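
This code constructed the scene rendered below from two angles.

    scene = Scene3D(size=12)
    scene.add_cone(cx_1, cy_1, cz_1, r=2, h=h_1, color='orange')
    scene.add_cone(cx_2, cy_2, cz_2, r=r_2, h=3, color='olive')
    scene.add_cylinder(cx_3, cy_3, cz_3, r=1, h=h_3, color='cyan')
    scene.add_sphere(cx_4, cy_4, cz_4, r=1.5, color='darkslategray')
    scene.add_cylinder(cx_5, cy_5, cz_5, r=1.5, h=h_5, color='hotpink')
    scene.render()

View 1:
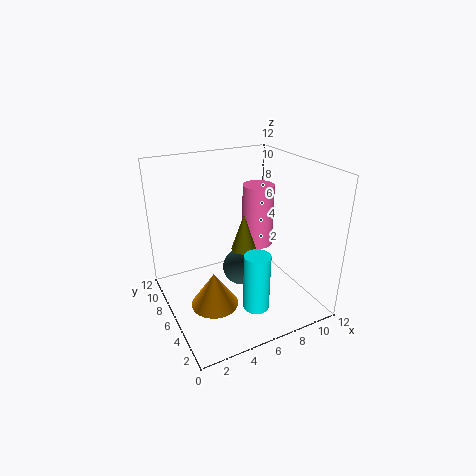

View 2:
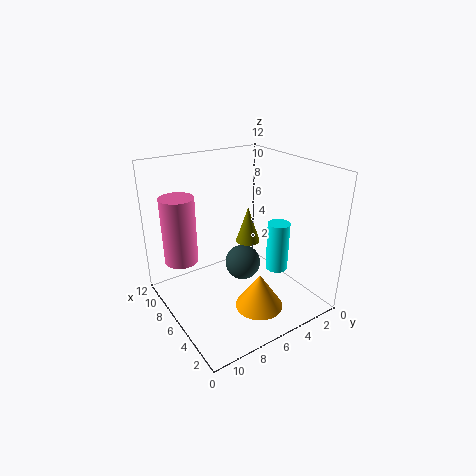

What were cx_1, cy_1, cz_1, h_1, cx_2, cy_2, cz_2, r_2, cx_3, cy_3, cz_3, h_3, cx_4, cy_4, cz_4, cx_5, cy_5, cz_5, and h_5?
cx_1 = 3.5; cy_1 = 5.5; cz_1 = 0.5; h_1 = 3; cx_2 = 6; cy_2 = 5; cz_2 = 5.5; r_2 = 1; cx_3 = 5.5; cy_3 = 2; cz_3 = 2; h_3 = 4.5; cx_4 = 6; cy_4 = 5.5; cz_4 = 3.5; cx_5 = 10; cy_5 = 9.5; cz_5 = 3; h_5 = 6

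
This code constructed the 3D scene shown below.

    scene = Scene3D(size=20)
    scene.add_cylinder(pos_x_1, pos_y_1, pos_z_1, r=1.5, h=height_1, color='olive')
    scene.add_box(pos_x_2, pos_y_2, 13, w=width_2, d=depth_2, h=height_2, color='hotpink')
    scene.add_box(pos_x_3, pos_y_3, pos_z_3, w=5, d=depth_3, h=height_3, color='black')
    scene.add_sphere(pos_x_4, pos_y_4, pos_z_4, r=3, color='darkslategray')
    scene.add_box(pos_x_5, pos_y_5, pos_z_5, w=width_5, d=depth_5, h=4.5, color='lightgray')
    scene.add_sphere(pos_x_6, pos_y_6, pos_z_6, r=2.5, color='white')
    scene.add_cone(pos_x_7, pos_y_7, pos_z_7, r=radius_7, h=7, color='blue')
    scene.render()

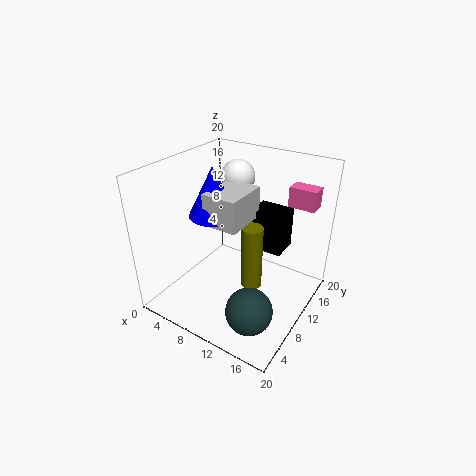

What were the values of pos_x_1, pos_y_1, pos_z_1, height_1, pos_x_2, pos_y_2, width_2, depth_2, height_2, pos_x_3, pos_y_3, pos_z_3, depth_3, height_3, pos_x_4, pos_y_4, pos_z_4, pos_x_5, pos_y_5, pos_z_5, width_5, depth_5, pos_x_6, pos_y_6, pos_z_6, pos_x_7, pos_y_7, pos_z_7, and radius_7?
pos_x_1 = 12, pos_y_1 = 10.5, pos_z_1 = 2.5, height_1 = 9.5, pos_x_2 = 14, pos_y_2 = 17, width_2 = 4, depth_2 = 2.5, height_2 = 3, pos_x_3 = 10, pos_y_3 = 13, pos_z_3 = 7, depth_3 = 4, height_3 = 6, pos_x_4 = 15.5, pos_y_4 = 4, pos_z_4 = 4, pos_x_5 = 6, pos_y_5 = 7.5, pos_z_5 = 12, width_5 = 5, depth_5 = 6.5, pos_x_6 = 6.5, pos_y_6 = 15.5, pos_z_6 = 16.5, pos_x_7 = 6, pos_y_7 = 10, pos_z_7 = 12.5, radius_7 = 3.5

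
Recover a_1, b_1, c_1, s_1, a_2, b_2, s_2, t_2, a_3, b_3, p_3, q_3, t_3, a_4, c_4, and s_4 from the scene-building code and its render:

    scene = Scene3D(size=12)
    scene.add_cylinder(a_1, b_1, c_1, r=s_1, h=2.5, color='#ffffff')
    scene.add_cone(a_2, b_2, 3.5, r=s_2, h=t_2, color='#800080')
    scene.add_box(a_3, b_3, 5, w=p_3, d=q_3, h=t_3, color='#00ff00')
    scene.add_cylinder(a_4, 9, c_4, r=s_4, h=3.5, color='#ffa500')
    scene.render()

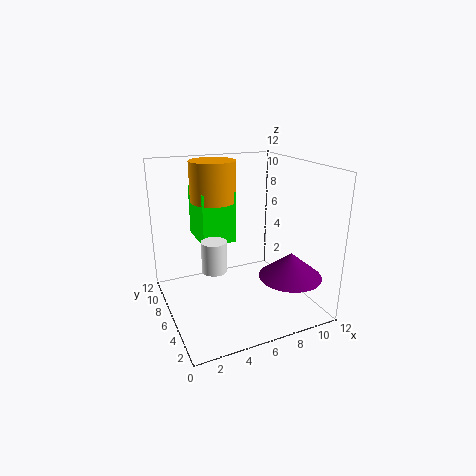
a_1 = 3.5, b_1 = 5, c_1 = 4, s_1 = 1, a_2 = 9, b_2 = 2.5, s_2 = 2.5, t_2 = 2, a_3 = 3.5, b_3 = 7.5, p_3 = 3, q_3 = 4, t_3 = 4.5, a_4 = 5, c_4 = 8.5, s_4 = 2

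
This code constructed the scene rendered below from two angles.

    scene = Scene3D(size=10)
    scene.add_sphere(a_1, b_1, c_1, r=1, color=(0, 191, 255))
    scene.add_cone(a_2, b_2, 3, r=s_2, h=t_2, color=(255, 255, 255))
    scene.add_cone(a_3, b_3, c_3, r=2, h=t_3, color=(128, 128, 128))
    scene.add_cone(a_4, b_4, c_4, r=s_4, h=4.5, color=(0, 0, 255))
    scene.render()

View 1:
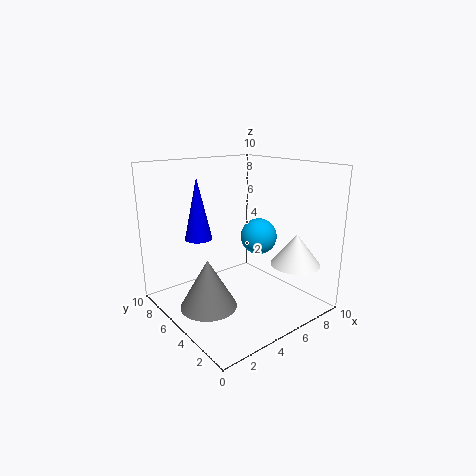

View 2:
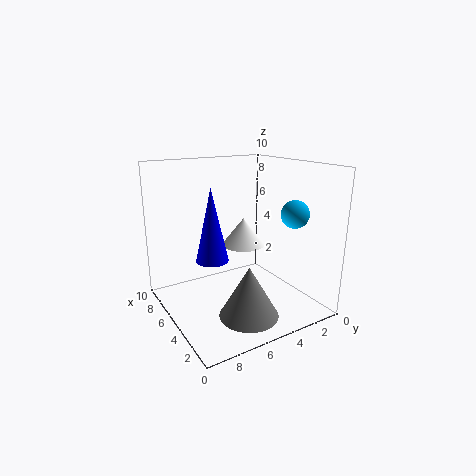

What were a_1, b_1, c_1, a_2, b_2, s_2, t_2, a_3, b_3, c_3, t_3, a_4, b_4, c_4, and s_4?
a_1 = 3.5; b_1 = 1.25; c_1 = 6.5; a_2 = 8.25; b_2 = 2.5; s_2 = 1.75; t_2 = 2.25; a_3 = 2.75; b_3 = 5.5; c_3 = 0.25; t_3 = 3.5; a_4 = 3.5; b_4 = 7.75; c_4 = 4.5; s_4 = 1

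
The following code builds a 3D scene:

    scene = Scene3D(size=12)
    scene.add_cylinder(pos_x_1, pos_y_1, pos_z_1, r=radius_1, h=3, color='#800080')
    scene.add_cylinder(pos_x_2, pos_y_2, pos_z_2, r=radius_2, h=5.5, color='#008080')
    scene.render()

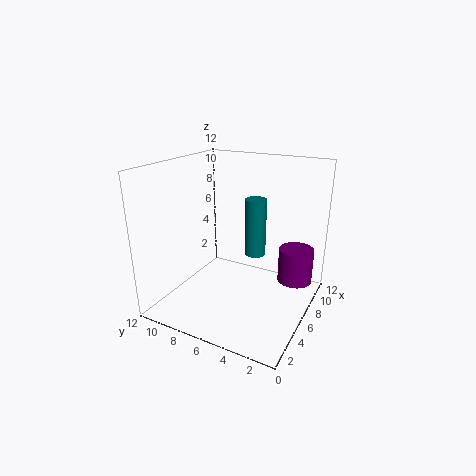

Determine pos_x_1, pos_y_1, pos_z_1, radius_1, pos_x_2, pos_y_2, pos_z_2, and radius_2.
pos_x_1 = 8.75
pos_y_1 = 1.75
pos_z_1 = 1.75
radius_1 = 1.5
pos_x_2 = 10
pos_y_2 = 6.25
pos_z_2 = 2.75
radius_2 = 1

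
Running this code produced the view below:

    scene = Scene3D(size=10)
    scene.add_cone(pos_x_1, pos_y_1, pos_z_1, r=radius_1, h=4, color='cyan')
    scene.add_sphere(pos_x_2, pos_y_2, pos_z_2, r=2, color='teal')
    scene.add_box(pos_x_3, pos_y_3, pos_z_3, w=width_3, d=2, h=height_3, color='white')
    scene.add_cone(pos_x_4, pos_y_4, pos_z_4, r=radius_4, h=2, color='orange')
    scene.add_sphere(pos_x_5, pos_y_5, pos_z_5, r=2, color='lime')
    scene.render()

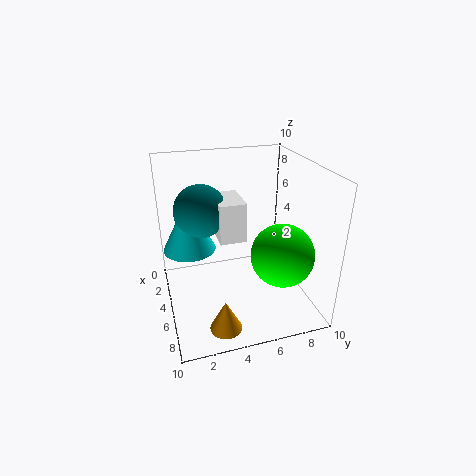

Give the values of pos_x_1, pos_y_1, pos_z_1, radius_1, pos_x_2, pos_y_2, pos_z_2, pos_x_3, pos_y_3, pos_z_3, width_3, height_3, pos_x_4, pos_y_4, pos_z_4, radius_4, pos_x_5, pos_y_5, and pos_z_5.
pos_x_1 = 2
pos_y_1 = 2
pos_z_1 = 3
radius_1 = 2
pos_x_2 = 2
pos_y_2 = 3
pos_z_2 = 6
pos_x_3 = 1
pos_y_3 = 4
pos_z_3 = 4
width_3 = 3
height_3 = 3
pos_x_4 = 9
pos_y_4 = 3
pos_z_4 = 1
radius_4 = 1
pos_x_5 = 8
pos_y_5 = 7
pos_z_5 = 5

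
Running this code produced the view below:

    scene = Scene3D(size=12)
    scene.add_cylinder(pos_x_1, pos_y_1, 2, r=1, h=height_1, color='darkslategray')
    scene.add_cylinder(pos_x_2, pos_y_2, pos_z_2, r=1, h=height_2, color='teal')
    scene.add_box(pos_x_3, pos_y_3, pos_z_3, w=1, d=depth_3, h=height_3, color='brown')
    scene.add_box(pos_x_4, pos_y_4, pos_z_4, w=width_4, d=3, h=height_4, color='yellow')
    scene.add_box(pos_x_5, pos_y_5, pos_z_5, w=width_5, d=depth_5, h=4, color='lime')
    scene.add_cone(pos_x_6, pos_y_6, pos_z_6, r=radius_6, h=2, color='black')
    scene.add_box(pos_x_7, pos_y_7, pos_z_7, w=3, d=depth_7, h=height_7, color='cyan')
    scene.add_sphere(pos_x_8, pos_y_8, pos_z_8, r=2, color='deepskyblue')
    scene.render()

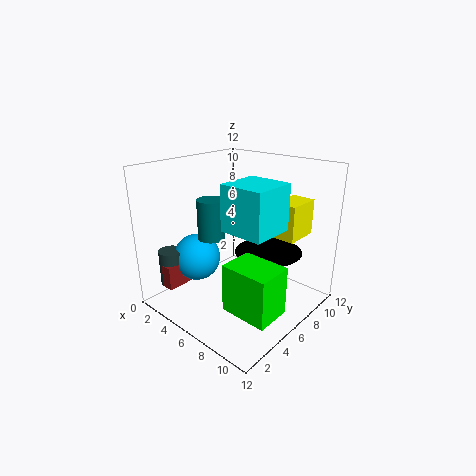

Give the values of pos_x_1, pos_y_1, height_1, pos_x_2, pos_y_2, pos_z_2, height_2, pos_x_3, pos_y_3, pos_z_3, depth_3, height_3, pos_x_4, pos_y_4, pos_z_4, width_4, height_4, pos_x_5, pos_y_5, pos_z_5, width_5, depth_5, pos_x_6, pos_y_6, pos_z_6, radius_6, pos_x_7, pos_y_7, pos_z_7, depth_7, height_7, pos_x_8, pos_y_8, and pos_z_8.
pos_x_1 = 2; pos_y_1 = 2; height_1 = 3; pos_x_2 = 6; pos_y_2 = 3; pos_z_2 = 7; height_2 = 3; pos_x_3 = 2; pos_y_3 = 1; pos_z_3 = 2; depth_3 = 3; height_3 = 2; pos_x_4 = 8; pos_y_4 = 8; pos_z_4 = 6; width_4 = 2; height_4 = 3; pos_x_5 = 7; pos_y_5 = 3; pos_z_5 = 1; width_5 = 4; depth_5 = 3; pos_x_6 = 7; pos_y_6 = 9; pos_z_6 = 4; radius_6 = 3; pos_x_7 = 9; pos_y_7 = 1; pos_z_7 = 9; depth_7 = 3; height_7 = 3; pos_x_8 = 3; pos_y_8 = 4; pos_z_8 = 4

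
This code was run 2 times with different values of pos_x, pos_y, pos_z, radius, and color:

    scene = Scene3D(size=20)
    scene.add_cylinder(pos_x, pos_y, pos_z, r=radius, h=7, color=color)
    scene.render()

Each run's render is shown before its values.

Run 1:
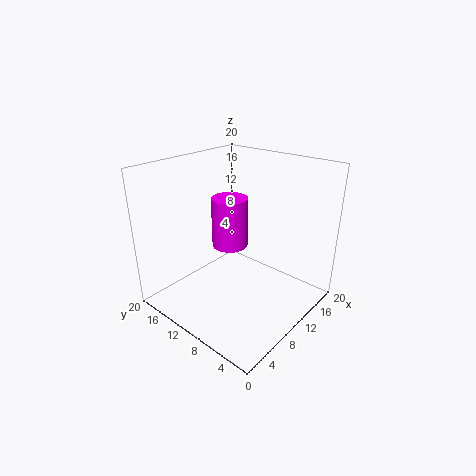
pos_x = 10
pos_y = 11.5
pos_z = 8.5
radius = 2.5
color = 'magenta'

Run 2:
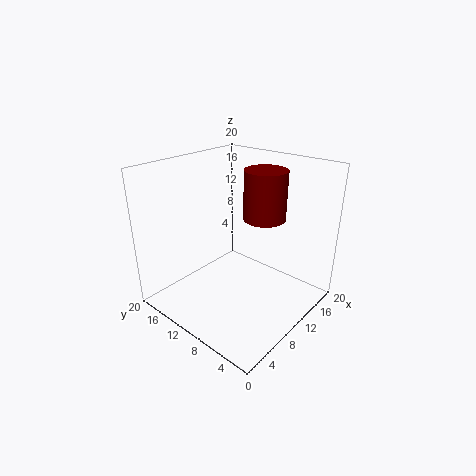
pos_x = 14
pos_y = 8.5
pos_z = 12
radius = 3
color = 'maroon'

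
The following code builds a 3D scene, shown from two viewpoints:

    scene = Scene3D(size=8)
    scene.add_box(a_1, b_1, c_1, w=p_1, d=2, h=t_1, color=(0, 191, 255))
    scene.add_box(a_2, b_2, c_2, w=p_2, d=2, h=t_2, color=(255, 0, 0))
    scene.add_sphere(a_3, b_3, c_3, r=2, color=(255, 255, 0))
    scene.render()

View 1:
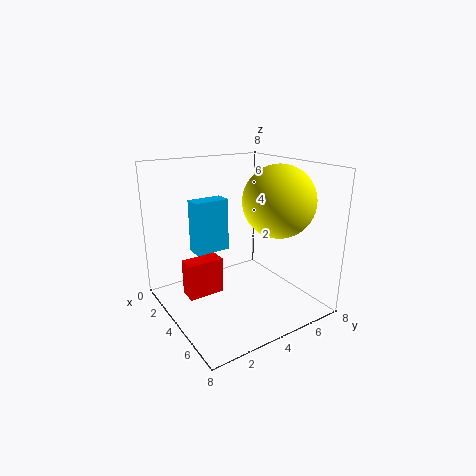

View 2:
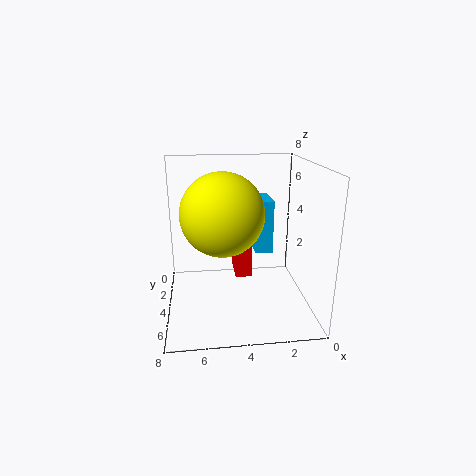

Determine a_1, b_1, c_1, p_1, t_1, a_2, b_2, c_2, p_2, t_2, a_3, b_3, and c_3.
a_1 = 2
b_1 = 2
c_1 = 3
p_1 = 1
t_1 = 3
a_2 = 3
b_2 = 1
c_2 = 1
p_2 = 1
t_2 = 2
a_3 = 5
b_3 = 6
c_3 = 6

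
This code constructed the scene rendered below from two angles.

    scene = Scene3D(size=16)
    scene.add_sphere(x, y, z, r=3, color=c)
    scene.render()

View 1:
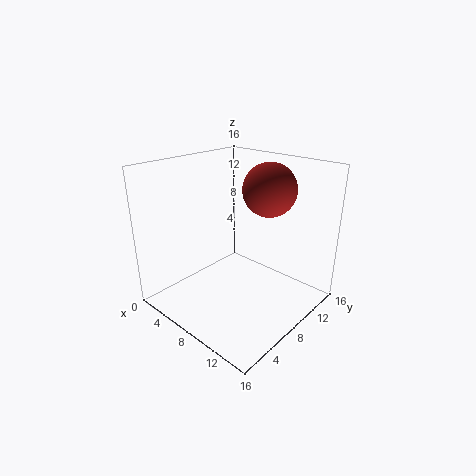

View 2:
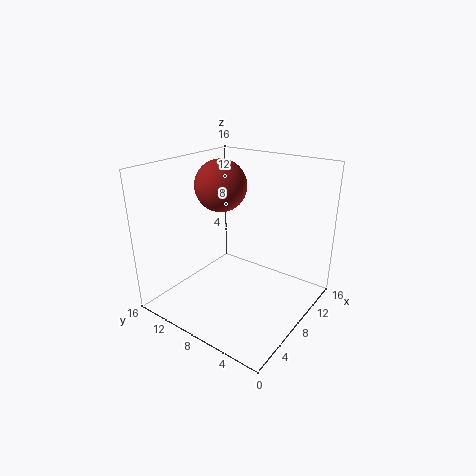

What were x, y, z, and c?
x = 9.5
y = 11.5
z = 13
c = 'brown'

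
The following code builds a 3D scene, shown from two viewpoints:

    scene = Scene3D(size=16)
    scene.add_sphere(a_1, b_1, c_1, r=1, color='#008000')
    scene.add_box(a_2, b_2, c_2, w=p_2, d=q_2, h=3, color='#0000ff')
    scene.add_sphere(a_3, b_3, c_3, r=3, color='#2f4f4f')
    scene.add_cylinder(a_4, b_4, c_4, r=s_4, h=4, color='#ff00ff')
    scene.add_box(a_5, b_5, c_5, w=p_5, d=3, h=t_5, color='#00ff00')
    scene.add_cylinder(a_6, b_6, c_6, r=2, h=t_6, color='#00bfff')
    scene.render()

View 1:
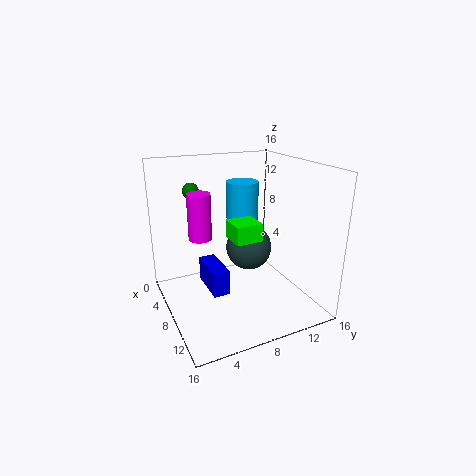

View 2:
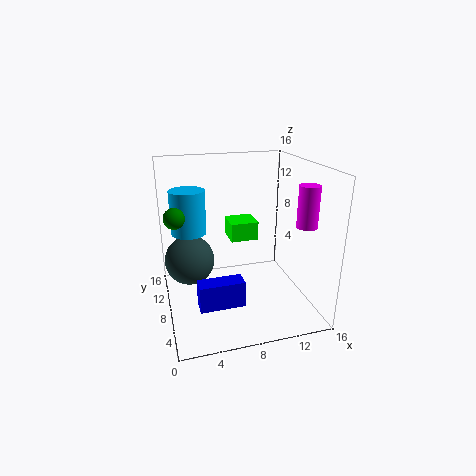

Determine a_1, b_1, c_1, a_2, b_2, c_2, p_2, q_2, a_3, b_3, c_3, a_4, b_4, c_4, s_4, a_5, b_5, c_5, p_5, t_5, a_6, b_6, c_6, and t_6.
a_1 = 1
b_1 = 5
c_1 = 12
a_2 = 3
b_2 = 5
c_2 = 1
p_2 = 5
q_2 = 2
a_3 = 3
b_3 = 12
c_3 = 4
a_4 = 13
b_4 = 2
c_4 = 11
s_4 = 1
a_5 = 7
b_5 = 7
c_5 = 8
p_5 = 3
t_5 = 2
a_6 = 3
b_6 = 11
c_6 = 8
t_6 = 5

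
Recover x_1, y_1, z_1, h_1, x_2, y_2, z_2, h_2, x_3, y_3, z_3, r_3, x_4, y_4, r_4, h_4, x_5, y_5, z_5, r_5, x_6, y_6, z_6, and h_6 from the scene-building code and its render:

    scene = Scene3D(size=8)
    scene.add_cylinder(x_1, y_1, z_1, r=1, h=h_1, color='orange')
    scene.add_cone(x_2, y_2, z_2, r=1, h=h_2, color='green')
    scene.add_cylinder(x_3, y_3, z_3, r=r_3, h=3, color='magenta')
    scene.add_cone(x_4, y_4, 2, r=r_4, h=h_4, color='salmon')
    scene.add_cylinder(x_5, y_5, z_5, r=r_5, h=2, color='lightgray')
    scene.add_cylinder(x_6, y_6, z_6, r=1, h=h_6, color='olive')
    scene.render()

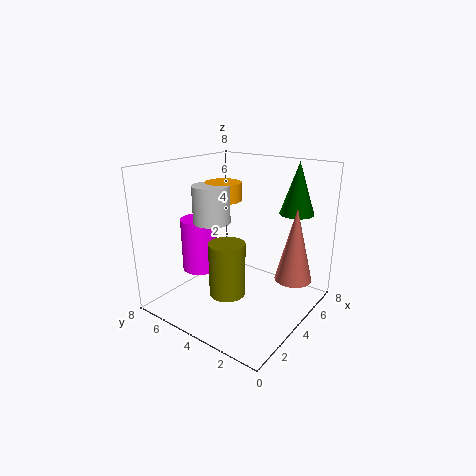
x_1 = 4
y_1 = 5
z_1 = 6
h_1 = 1
x_2 = 7
y_2 = 2
z_2 = 5
h_2 = 3
x_3 = 3
y_3 = 6
z_3 = 2
r_3 = 1
x_4 = 5
y_4 = 1
r_4 = 1
h_4 = 4
x_5 = 3
y_5 = 5
z_5 = 5
r_5 = 1
x_6 = 3
y_6 = 4
z_6 = 1
h_6 = 3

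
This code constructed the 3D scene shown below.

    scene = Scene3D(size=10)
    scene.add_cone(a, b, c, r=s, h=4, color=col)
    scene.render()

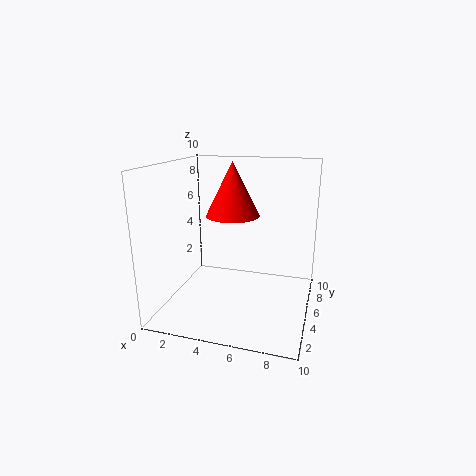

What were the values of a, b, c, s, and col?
a = 4, b = 7, c = 6, s = 2, col = 'red'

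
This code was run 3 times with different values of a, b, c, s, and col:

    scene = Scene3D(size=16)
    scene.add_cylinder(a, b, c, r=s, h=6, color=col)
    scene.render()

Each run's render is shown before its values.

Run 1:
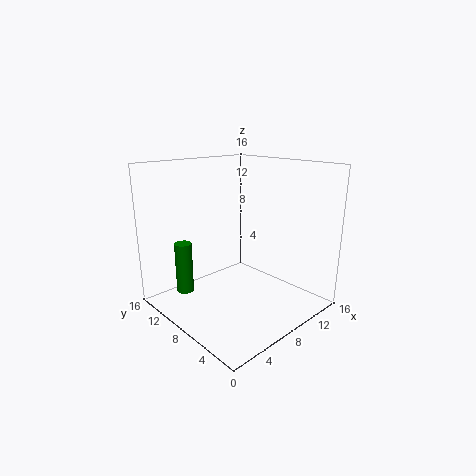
a = 4
b = 13
c = 1
s = 1
col = 'green'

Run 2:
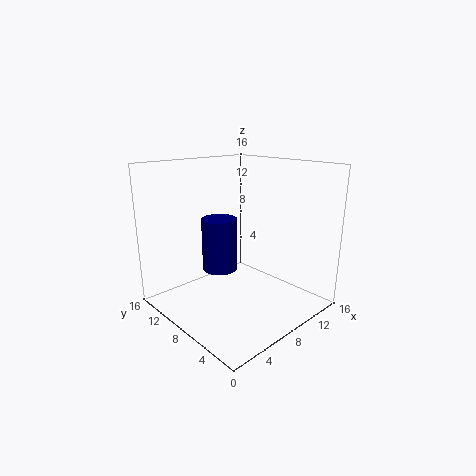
a = 7
b = 10
c = 4
s = 2
col = 'navy'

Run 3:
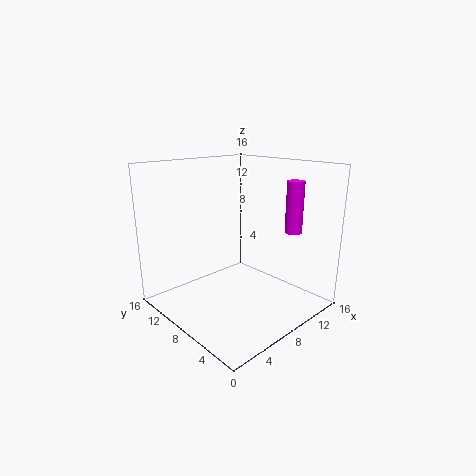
a = 14
b = 5
c = 8
s = 1
col = 'magenta'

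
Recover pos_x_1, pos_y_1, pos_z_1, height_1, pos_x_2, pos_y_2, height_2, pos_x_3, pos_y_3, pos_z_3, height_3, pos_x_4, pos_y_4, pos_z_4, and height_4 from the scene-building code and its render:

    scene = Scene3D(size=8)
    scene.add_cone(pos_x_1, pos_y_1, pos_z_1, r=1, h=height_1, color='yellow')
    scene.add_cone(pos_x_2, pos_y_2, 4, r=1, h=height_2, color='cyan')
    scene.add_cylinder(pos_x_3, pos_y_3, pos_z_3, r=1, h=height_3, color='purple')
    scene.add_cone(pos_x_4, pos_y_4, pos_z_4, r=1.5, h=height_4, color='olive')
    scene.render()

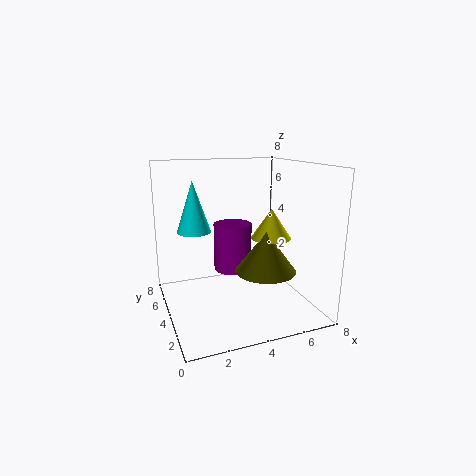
pos_x_1 = 5; pos_y_1 = 2; pos_z_1 = 4.5; height_1 = 1.5; pos_x_2 = 2; pos_y_2 = 6; height_2 = 3; pos_x_3 = 3.5; pos_y_3 = 3.5; pos_z_3 = 2.5; height_3 = 2.5; pos_x_4 = 4.5; pos_y_4 = 1.5; pos_z_4 = 3; height_4 = 2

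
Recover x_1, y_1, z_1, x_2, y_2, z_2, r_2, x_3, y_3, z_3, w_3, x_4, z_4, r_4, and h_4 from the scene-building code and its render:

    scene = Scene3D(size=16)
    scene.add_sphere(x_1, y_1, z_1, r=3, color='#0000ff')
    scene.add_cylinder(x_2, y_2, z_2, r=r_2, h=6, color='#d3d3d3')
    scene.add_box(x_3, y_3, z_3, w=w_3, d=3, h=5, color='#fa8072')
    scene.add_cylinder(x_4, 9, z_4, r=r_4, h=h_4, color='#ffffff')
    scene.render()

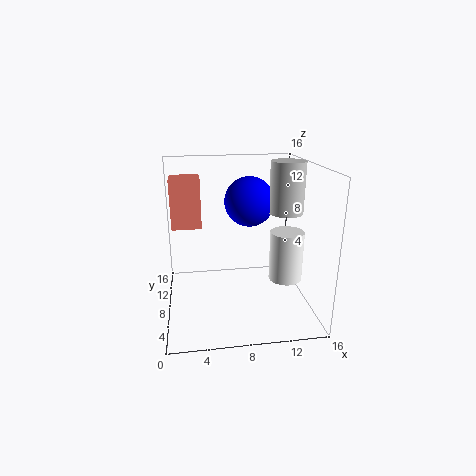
x_1 = 10; y_1 = 12; z_1 = 11; x_2 = 14; y_2 = 10; z_2 = 10; r_2 = 2; x_3 = 1; y_3 = 6; z_3 = 10; w_3 = 3; x_4 = 14; z_4 = 2; r_4 = 2; h_4 = 6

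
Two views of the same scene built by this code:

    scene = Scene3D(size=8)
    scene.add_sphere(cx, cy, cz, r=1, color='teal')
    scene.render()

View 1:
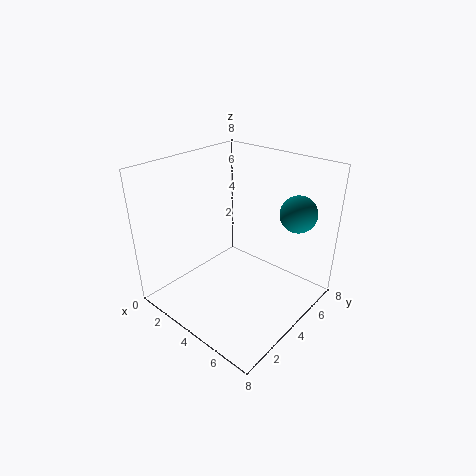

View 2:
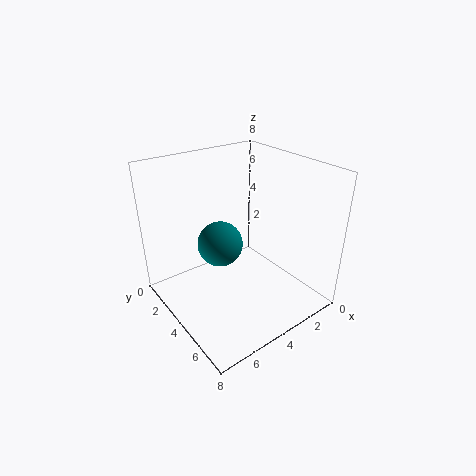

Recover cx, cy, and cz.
cx = 6.5, cy = 6, cz = 5.5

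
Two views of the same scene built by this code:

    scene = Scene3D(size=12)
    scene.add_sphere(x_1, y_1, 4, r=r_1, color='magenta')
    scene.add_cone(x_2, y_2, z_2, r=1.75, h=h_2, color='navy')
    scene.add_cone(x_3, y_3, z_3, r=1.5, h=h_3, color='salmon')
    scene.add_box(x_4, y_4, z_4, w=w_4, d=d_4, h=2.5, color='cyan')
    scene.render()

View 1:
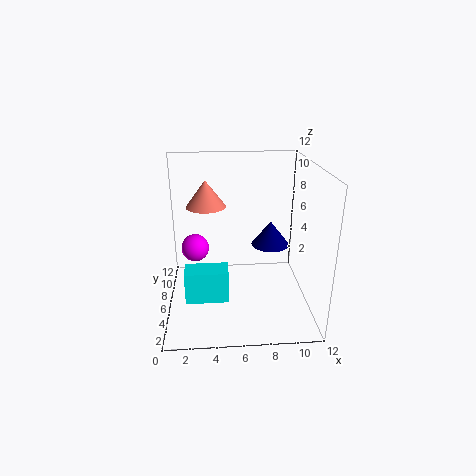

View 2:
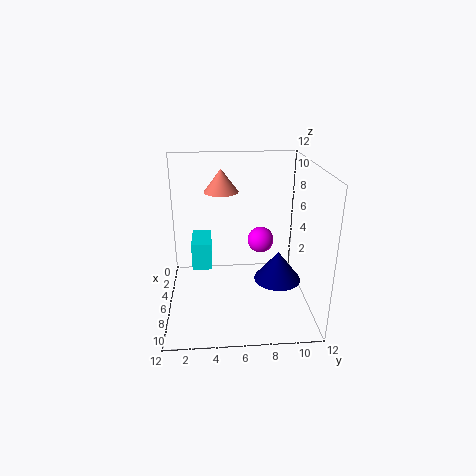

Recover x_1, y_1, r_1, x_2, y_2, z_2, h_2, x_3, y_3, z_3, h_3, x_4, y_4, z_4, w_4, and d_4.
x_1 = 2.25; y_1 = 8.5; r_1 = 1.25; x_2 = 9.25; y_2 = 8.75; z_2 = 4; h_2 = 2.25; x_3 = 3.5; y_3 = 4.75; z_3 = 9.25; h_3 = 2; x_4 = 1.75; y_4 = 2; z_4 = 2.5; w_4 = 3.25; d_4 = 1.75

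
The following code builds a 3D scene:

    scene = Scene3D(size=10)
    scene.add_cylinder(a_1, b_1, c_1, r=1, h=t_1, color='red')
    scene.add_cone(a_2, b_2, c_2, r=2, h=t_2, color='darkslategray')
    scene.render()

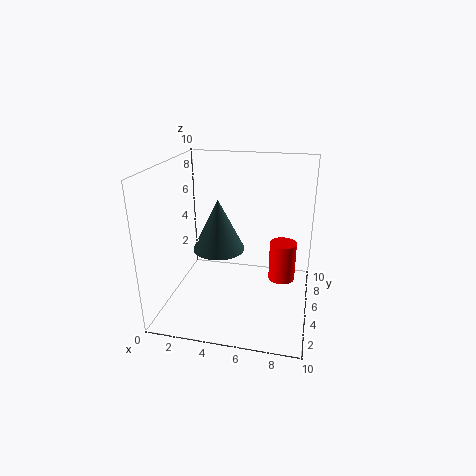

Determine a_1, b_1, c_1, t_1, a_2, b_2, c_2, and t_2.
a_1 = 8
b_1 = 7
c_1 = 1
t_1 = 3
a_2 = 3
b_2 = 7
c_2 = 3
t_2 = 4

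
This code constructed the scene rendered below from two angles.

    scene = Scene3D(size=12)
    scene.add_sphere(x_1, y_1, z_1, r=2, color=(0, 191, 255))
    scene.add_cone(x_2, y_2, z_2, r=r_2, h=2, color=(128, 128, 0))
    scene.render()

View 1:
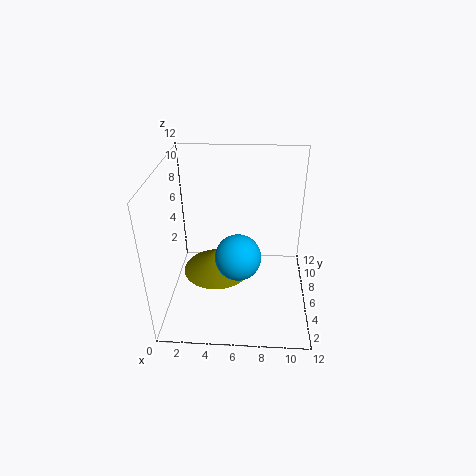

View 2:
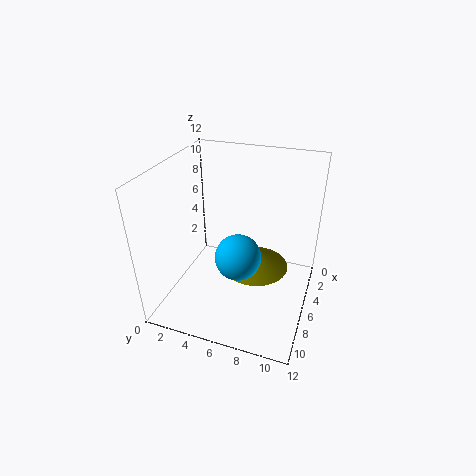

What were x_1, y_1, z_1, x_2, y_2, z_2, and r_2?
x_1 = 6, y_1 = 6, z_1 = 4, x_2 = 4, y_2 = 7, z_2 = 2, r_2 = 3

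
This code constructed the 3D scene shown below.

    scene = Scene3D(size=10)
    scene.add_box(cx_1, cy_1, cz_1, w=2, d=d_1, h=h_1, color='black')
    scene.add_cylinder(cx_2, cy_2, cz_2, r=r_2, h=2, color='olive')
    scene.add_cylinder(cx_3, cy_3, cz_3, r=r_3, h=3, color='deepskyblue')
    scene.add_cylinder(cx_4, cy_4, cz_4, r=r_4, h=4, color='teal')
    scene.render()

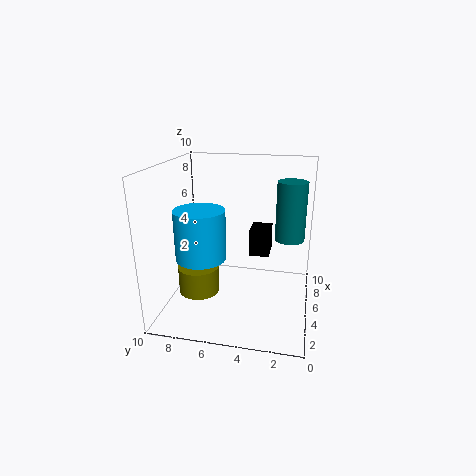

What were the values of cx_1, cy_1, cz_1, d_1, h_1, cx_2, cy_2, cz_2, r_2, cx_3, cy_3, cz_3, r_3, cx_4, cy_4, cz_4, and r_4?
cx_1 = 6.5
cy_1 = 3
cz_1 = 3
d_1 = 1.5
h_1 = 2
cx_2 = 5
cy_2 = 8
cz_2 = 0.5
r_2 = 1.5
cx_3 = 1.5
cy_3 = 6.5
cz_3 = 5
r_3 = 1.5
cx_4 = 5.5
cy_4 = 1.5
cz_4 = 5
r_4 = 1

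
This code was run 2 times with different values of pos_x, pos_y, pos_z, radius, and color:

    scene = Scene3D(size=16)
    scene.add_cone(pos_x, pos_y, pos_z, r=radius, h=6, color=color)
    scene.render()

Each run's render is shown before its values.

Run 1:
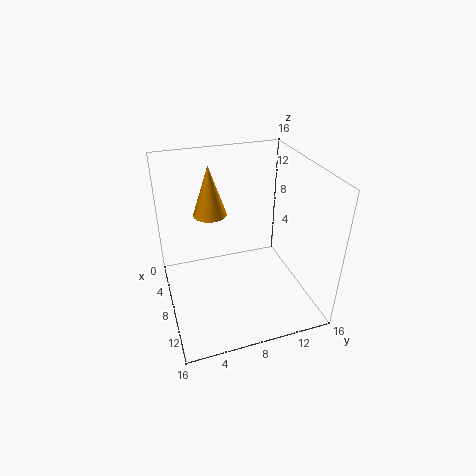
pos_x = 3.5; pos_y = 6; pos_z = 9; radius = 2; color = 'orange'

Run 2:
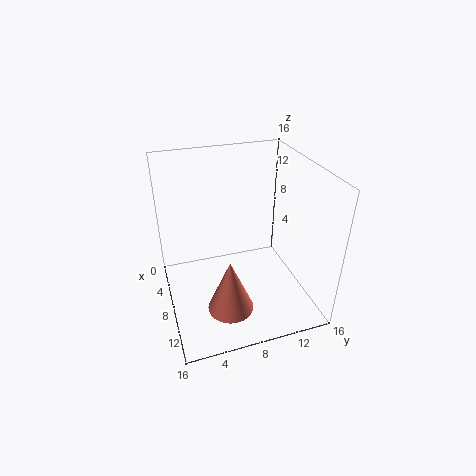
pos_x = 11.5; pos_y = 6; pos_z = 1.5; radius = 2.5; color = 'salmon'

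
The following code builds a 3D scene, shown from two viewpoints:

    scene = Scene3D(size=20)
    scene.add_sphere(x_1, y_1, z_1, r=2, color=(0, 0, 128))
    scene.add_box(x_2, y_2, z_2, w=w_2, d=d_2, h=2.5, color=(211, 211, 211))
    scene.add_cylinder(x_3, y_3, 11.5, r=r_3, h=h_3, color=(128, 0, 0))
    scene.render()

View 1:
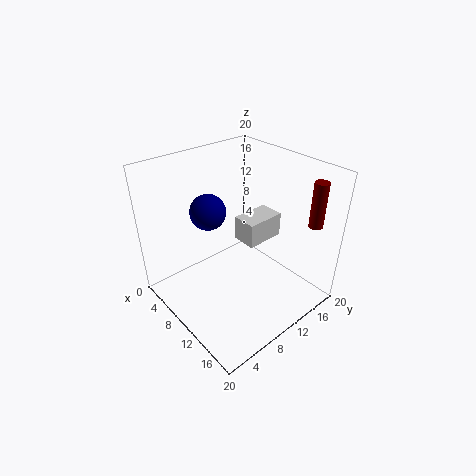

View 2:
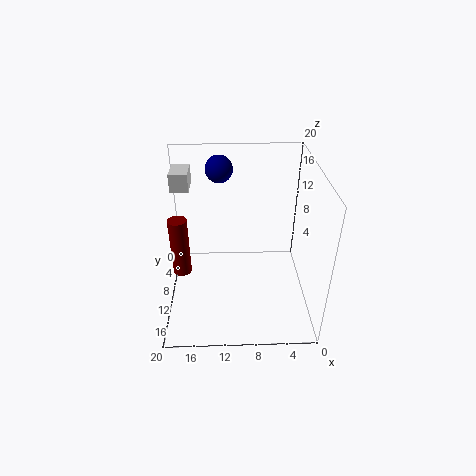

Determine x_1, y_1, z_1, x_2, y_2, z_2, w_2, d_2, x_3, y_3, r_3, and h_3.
x_1 = 12.5
y_1 = 3.5
z_1 = 17.5
x_2 = 16.5
y_2 = 4
z_2 = 16
w_2 = 2.5
d_2 = 4
x_3 = 16.5
y_3 = 18.5
r_3 = 1
h_3 = 6.5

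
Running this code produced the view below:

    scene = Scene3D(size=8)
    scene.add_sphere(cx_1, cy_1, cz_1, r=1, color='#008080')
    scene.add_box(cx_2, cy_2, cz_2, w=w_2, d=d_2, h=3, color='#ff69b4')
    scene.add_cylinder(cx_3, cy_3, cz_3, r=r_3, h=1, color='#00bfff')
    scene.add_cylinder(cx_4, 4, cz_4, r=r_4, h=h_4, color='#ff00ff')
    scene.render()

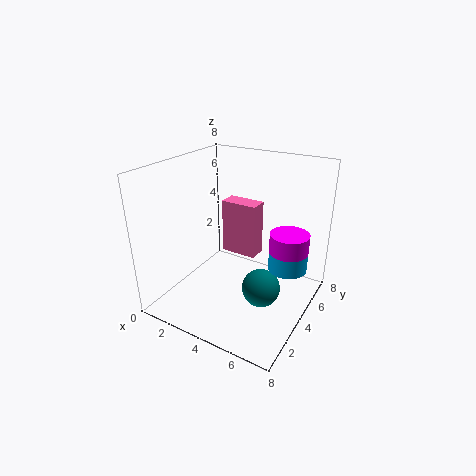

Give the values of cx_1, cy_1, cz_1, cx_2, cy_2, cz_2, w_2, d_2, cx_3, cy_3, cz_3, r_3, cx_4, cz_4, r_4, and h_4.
cx_1 = 6; cy_1 = 3; cz_1 = 2; cx_2 = 3; cy_2 = 4; cz_2 = 3; w_2 = 2; d_2 = 1; cx_3 = 7; cy_3 = 4; cz_3 = 3; r_3 = 1; cx_4 = 7; cz_4 = 4; r_4 = 1; h_4 = 1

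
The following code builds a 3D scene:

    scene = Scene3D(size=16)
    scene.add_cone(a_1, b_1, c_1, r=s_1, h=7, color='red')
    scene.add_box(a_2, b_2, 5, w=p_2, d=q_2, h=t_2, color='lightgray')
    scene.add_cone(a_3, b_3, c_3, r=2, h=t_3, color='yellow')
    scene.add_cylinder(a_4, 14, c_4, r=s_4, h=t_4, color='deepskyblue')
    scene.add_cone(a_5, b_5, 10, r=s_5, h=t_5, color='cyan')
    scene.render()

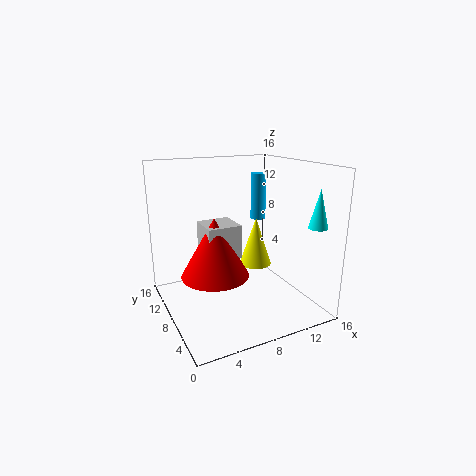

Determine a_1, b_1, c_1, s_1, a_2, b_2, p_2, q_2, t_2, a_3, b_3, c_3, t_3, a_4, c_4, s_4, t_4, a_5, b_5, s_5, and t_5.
a_1 = 6; b_1 = 10; c_1 = 3; s_1 = 4; a_2 = 5; b_2 = 9; p_2 = 4; q_2 = 4; t_2 = 4; a_3 = 12; b_3 = 11; c_3 = 3; t_3 = 6; a_4 = 14; c_4 = 8; s_4 = 1; t_4 = 6; a_5 = 14; b_5 = 2; s_5 = 1; t_5 = 4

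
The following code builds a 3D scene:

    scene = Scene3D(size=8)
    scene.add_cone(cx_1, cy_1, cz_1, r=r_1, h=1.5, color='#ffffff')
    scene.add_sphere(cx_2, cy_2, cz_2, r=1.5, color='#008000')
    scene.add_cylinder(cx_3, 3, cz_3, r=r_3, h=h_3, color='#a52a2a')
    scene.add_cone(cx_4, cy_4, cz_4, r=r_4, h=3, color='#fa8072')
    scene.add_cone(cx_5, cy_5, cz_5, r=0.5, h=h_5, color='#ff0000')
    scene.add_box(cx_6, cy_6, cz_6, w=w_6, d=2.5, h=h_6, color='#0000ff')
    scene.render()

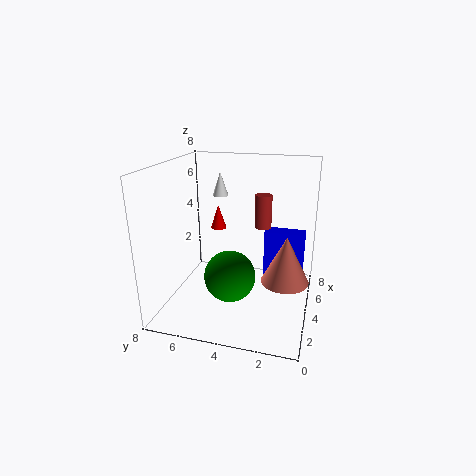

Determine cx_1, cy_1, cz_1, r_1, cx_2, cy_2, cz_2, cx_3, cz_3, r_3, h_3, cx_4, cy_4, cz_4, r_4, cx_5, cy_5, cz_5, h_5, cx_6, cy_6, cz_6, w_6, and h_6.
cx_1 = 7
cy_1 = 6
cz_1 = 5.5
r_1 = 0.5
cx_2 = 4
cy_2 = 4.5
cz_2 = 1.5
cx_3 = 6
cz_3 = 4
r_3 = 0.5
h_3 = 2
cx_4 = 6
cy_4 = 1.5
cz_4 = 0.5
r_4 = 1.5
cx_5 = 6.5
cy_5 = 6
cz_5 = 3.5
h_5 = 1.5
cx_6 = 6.5
cy_6 = 0.5
cz_6 = 0.5
w_6 = 1
h_6 = 3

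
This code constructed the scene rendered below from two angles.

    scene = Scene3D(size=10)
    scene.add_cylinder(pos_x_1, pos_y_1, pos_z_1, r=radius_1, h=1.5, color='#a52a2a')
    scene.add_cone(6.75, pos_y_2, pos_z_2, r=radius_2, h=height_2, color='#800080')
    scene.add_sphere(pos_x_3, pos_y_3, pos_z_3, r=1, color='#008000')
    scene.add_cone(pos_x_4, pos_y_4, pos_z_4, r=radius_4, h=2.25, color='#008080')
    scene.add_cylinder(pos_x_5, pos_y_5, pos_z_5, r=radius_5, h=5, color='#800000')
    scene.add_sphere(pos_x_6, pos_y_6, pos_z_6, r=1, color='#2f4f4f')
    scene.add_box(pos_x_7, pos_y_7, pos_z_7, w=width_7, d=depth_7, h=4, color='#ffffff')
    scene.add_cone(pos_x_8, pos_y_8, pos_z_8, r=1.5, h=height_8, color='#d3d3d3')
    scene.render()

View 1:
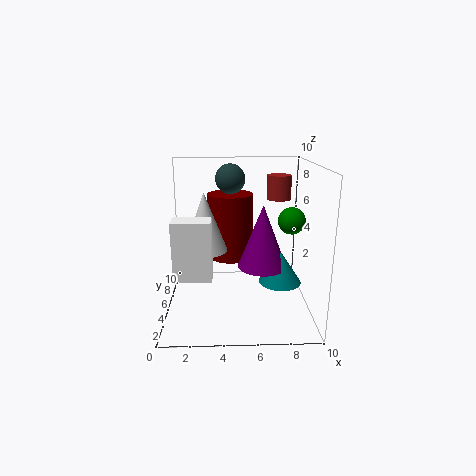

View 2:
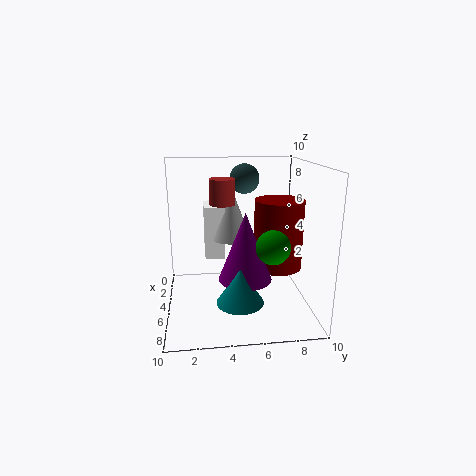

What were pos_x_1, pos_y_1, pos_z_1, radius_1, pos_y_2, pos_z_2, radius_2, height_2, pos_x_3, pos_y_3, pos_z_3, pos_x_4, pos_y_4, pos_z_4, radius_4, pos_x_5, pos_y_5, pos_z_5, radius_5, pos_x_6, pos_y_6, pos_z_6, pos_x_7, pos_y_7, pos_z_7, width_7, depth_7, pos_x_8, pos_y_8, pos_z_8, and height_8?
pos_x_1 = 7.5
pos_y_1 = 3.75
pos_z_1 = 8
radius_1 = 0.75
pos_y_2 = 5.25
pos_z_2 = 2.75
radius_2 = 1.75
height_2 = 4.5
pos_x_3 = 9
pos_y_3 = 6.5
pos_z_3 = 5.75
pos_x_4 = 8
pos_y_4 = 4.75
pos_z_4 = 1.75
radius_4 = 1.5
pos_x_5 = 4.5
pos_y_5 = 8
pos_z_5 = 2.5
radius_5 = 1.75
pos_x_6 = 4.5
pos_y_6 = 5.5
pos_z_6 = 9
pos_x_7 = 0.75
pos_y_7 = 2.75
pos_z_7 = 2.75
width_7 = 2.5
depth_7 = 1.5
pos_x_8 = 2.75
pos_y_8 = 4.75
pos_z_8 = 4.25
height_8 = 4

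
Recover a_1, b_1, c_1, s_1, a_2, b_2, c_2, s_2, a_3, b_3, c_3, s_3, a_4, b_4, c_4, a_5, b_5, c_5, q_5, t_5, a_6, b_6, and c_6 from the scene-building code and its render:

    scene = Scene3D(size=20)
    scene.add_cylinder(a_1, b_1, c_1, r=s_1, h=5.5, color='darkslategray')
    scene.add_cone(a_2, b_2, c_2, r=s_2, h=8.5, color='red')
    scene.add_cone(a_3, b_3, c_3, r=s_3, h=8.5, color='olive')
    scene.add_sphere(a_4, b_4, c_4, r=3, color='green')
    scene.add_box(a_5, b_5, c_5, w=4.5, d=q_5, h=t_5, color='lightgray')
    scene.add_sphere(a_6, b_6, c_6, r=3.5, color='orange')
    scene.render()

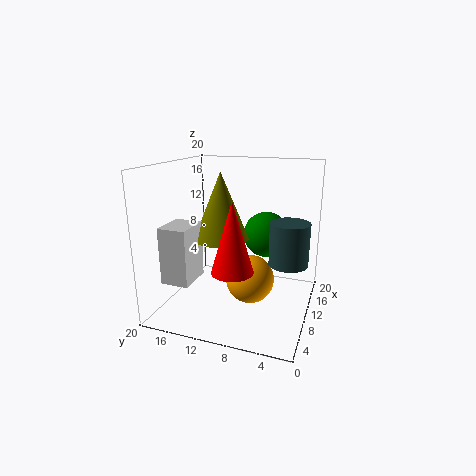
a_1 = 8
b_1 = 2.5
c_1 = 8
s_1 = 2.5
a_2 = 2.5
b_2 = 8
c_2 = 8.5
s_2 = 2.5
a_3 = 6.5
b_3 = 11
c_3 = 11
s_3 = 3.5
a_4 = 10
b_4 = 6
c_4 = 11
a_5 = 0.5
b_5 = 13
c_5 = 6.5
q_5 = 3.5
t_5 = 7
a_6 = 11
b_6 = 8.5
c_6 = 3.5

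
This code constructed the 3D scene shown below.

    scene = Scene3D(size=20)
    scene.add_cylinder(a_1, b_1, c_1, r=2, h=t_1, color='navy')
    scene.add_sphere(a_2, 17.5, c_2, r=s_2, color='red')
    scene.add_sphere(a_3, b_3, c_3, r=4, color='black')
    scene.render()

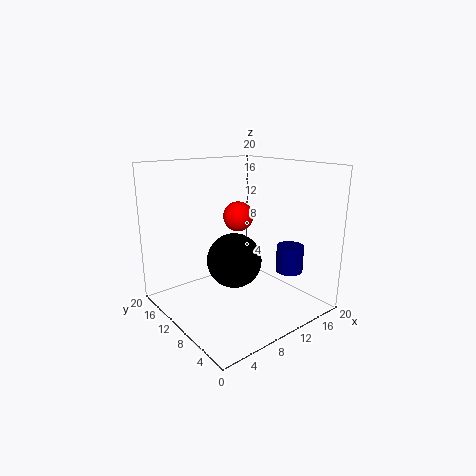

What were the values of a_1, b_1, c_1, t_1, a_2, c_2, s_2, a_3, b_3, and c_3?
a_1 = 17.5
b_1 = 7
c_1 = 4
t_1 = 4
a_2 = 16
c_2 = 10.5
s_2 = 2.5
a_3 = 10.5
b_3 = 11.5
c_3 = 6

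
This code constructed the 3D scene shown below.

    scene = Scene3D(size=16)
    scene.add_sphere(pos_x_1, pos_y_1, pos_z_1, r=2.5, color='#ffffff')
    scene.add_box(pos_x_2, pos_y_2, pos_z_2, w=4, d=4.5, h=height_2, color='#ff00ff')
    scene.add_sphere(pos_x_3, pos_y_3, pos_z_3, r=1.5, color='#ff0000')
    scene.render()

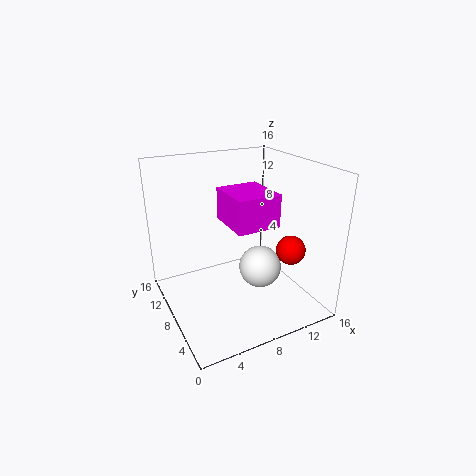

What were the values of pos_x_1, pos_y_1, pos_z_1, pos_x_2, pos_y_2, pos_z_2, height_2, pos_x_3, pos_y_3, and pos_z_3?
pos_x_1 = 11
pos_y_1 = 8
pos_z_1 = 3.5
pos_x_2 = 4.5
pos_y_2 = 1
pos_z_2 = 12
height_2 = 3
pos_x_3 = 11.5
pos_y_3 = 3
pos_z_3 = 8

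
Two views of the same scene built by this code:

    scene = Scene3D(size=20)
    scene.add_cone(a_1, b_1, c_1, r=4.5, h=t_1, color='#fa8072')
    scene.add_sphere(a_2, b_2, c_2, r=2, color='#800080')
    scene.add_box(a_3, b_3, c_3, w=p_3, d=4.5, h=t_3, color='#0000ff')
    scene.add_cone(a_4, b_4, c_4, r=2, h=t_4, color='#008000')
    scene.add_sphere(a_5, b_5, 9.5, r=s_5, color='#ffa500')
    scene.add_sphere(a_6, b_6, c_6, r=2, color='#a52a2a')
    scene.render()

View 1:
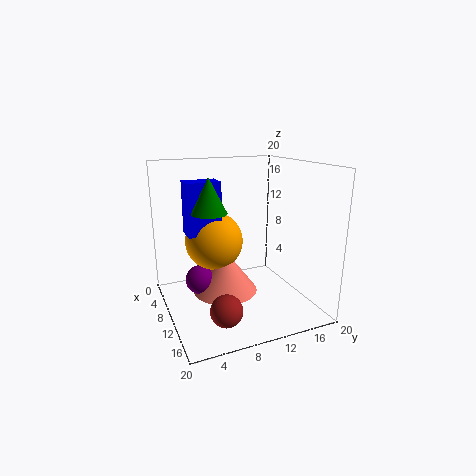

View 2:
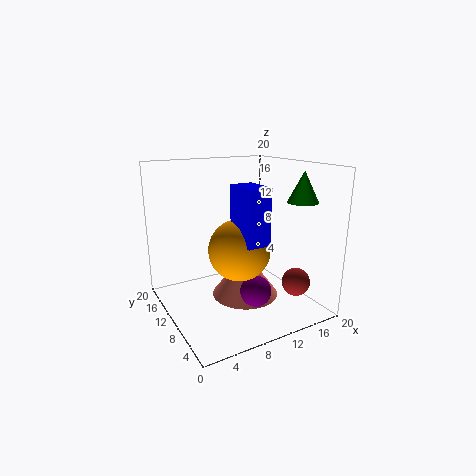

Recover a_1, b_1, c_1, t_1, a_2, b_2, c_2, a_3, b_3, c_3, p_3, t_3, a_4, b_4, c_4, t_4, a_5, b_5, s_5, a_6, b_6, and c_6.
a_1 = 10
b_1 = 8
c_1 = 2.5
t_1 = 6
a_2 = 9.5
b_2 = 4.5
c_2 = 4.5
a_3 = 7.5
b_3 = 3
c_3 = 11
p_3 = 3
t_3 = 7
a_4 = 16
b_4 = 4
c_4 = 15.5
t_4 = 4
a_5 = 8.5
b_5 = 7
s_5 = 4
a_6 = 17
b_6 = 5.5
c_6 = 3.5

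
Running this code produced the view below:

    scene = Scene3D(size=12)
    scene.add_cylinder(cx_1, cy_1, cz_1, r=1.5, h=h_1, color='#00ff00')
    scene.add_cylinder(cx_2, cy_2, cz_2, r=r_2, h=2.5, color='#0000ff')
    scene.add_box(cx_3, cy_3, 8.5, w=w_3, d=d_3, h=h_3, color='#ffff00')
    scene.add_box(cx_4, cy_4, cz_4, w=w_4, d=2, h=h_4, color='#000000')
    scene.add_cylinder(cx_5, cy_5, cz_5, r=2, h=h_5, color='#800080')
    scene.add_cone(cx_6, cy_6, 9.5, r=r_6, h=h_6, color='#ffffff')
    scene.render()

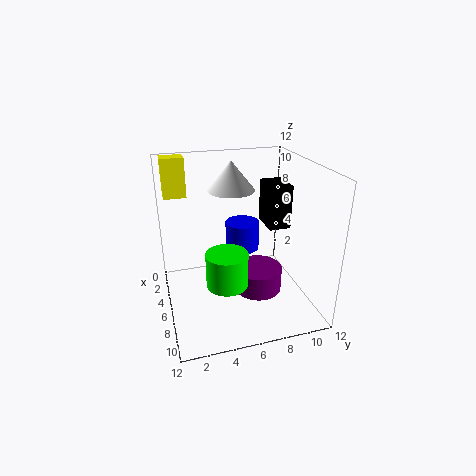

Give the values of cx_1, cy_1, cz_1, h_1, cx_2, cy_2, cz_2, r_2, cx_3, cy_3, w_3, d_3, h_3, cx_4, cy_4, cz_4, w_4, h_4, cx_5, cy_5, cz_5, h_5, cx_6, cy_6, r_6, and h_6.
cx_1 = 10, cy_1 = 4, cz_1 = 4.5, h_1 = 2.5, cx_2 = 4, cy_2 = 7, cz_2 = 4, r_2 = 1.5, cx_3 = 0.5, cy_3 = 0.5, w_3 = 1.5, d_3 = 2, h_3 = 3.5, cx_4 = 1.5, cy_4 = 9.5, cz_4 = 5.5, w_4 = 3, h_4 = 4, cx_5 = 7, cy_5 = 7.5, cz_5 = 1.5, h_5 = 2, cx_6 = 4, cy_6 = 6, r_6 = 2, h_6 = 2.5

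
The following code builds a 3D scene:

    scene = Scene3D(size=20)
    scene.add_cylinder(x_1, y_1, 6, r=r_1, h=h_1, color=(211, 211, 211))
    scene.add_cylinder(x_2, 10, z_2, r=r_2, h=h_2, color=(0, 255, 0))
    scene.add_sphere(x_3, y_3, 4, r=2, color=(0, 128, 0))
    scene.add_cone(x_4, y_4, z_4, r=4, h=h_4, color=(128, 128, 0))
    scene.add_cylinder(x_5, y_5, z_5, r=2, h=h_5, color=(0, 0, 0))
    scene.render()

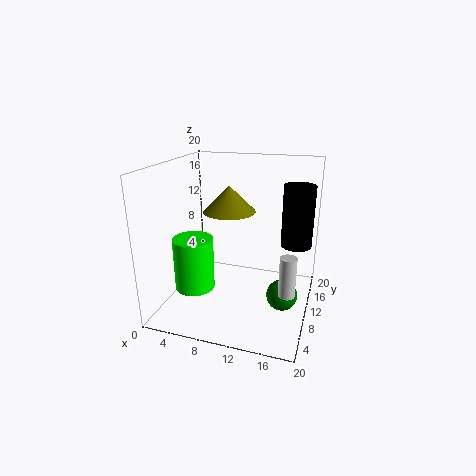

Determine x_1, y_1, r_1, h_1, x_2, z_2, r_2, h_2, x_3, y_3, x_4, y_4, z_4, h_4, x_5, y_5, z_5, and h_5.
x_1 = 18
y_1 = 4
r_1 = 1
h_1 = 5
x_2 = 3
z_2 = 1
r_2 = 3
h_2 = 8
x_3 = 17
y_3 = 7
x_4 = 7
y_4 = 15
z_4 = 12
h_4 = 4
x_5 = 18
y_5 = 10
z_5 = 10
h_5 = 8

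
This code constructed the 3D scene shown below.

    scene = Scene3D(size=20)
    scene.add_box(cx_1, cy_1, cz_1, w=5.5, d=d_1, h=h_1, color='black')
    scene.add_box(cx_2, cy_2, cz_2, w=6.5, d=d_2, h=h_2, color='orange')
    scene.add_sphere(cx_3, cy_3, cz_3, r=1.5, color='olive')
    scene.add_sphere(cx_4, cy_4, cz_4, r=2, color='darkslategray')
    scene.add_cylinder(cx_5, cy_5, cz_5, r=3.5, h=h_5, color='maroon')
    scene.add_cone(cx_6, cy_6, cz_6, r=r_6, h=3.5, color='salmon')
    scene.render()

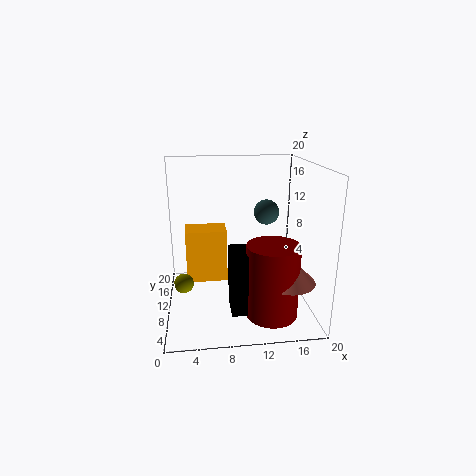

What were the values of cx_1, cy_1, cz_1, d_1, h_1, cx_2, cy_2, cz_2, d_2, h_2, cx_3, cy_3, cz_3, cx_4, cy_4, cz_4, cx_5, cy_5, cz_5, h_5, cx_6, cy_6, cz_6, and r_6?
cx_1 = 8.5
cy_1 = 4.5
cz_1 = 1
d_1 = 4.5
h_1 = 8.5
cx_2 = 2.5
cy_2 = 15.5
cz_2 = 0.5
d_2 = 4.5
h_2 = 8.5
cx_3 = 2
cy_3 = 13.5
cz_3 = 1.5
cx_4 = 15.5
cy_4 = 17
cz_4 = 11.5
cx_5 = 14
cy_5 = 5.5
cz_5 = 0.5
h_5 = 10
cx_6 = 16
cy_6 = 5
cz_6 = 5.5
r_6 = 3.5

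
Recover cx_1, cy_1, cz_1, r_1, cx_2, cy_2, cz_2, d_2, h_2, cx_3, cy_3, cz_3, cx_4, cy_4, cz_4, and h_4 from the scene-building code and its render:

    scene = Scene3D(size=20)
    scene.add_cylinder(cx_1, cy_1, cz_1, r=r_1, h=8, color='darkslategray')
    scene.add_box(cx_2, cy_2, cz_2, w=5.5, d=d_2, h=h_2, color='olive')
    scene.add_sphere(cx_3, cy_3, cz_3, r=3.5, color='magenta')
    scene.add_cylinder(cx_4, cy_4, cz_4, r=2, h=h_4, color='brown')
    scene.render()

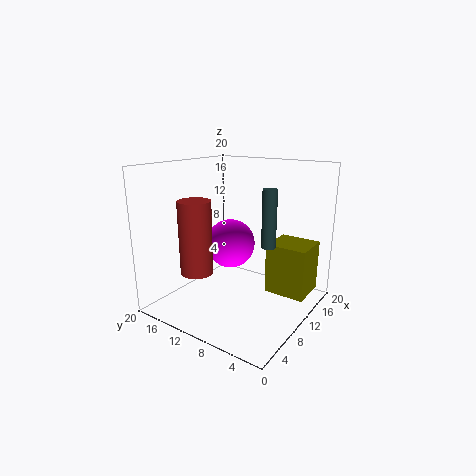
cx_1 = 11.5, cy_1 = 6, cz_1 = 9, r_1 = 1, cx_2 = 13.5, cy_2 = 1.5, cz_2 = 1, d_2 = 6, h_2 = 7.5, cx_3 = 11, cy_3 = 12, cz_3 = 8.5, cx_4 = 2.5, cy_4 = 11, cz_4 = 7.5, h_4 = 9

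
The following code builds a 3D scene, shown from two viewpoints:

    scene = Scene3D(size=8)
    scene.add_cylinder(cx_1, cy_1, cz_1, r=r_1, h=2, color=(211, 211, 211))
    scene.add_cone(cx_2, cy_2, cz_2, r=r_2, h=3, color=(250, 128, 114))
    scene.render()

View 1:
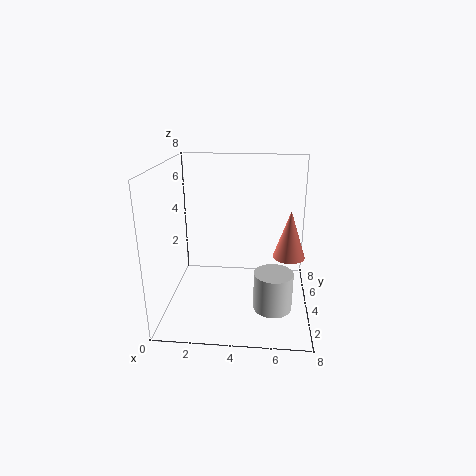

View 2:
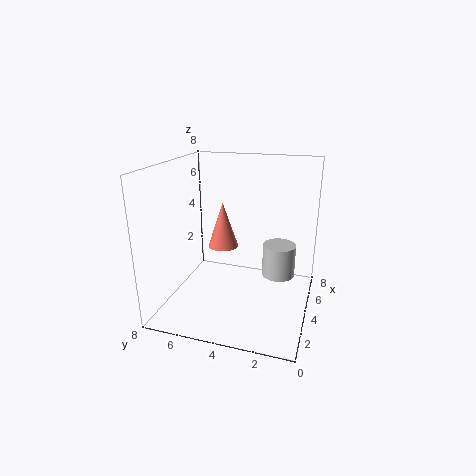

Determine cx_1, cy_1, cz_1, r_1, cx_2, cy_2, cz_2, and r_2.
cx_1 = 6
cy_1 = 2
cz_1 = 1
r_1 = 1
cx_2 = 7
cy_2 = 6
cz_2 = 2
r_2 = 1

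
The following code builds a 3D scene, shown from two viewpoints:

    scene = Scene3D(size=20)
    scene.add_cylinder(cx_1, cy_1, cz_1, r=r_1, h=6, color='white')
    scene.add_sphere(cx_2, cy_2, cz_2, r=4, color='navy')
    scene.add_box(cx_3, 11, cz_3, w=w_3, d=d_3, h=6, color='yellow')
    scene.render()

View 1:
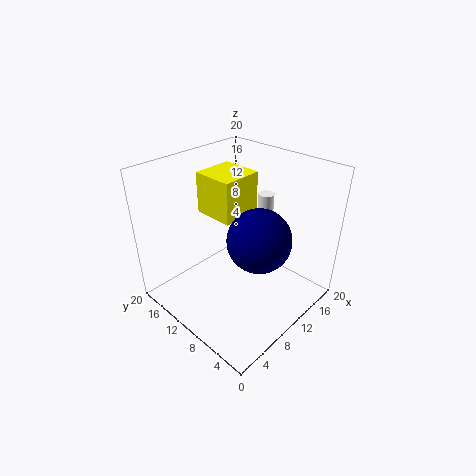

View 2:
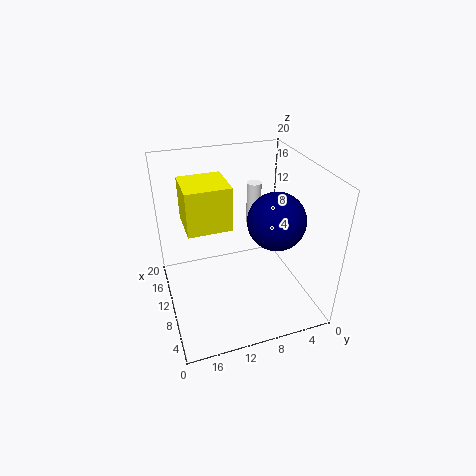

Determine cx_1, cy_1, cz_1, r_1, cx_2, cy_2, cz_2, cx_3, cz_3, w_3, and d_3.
cx_1 = 12; cy_1 = 7; cz_1 = 11; r_1 = 1; cx_2 = 8.5; cy_2 = 5; cz_2 = 12.5; cx_3 = 9; cz_3 = 12; w_3 = 6; d_3 = 6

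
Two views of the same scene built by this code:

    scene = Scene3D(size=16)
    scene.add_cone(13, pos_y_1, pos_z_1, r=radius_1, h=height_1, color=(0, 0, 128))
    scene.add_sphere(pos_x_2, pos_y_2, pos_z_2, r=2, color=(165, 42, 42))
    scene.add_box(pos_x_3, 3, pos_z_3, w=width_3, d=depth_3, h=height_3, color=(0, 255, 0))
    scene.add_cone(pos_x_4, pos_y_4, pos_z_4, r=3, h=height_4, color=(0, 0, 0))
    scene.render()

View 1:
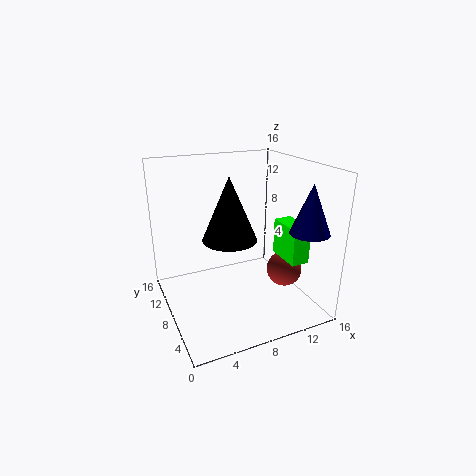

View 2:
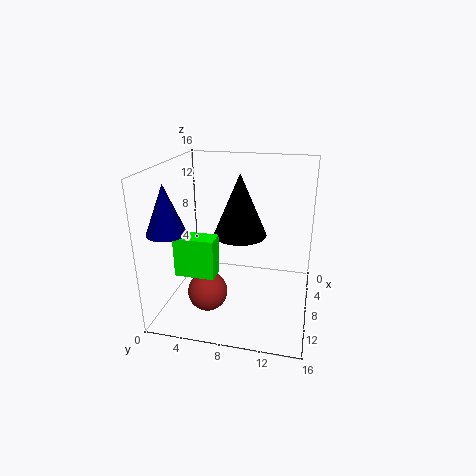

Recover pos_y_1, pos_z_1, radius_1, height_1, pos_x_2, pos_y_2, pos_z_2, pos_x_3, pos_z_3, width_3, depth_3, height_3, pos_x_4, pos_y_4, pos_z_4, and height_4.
pos_y_1 = 2
pos_z_1 = 10
radius_1 = 2
height_1 = 5
pos_x_2 = 13
pos_y_2 = 6
pos_z_2 = 4
pos_x_3 = 12
pos_z_3 = 6
width_3 = 2
depth_3 = 4
height_3 = 4
pos_x_4 = 7
pos_y_4 = 8
pos_z_4 = 8
height_4 = 7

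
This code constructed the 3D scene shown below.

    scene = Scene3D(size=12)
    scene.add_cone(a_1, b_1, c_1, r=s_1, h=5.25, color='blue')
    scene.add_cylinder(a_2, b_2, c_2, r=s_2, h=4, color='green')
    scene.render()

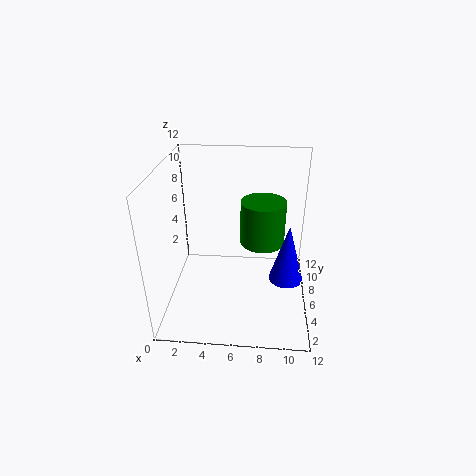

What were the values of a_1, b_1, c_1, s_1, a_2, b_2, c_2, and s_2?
a_1 = 10.25; b_1 = 6.5; c_1 = 1.75; s_1 = 1.5; a_2 = 8; b_2 = 8.5; c_2 = 4.25; s_2 = 2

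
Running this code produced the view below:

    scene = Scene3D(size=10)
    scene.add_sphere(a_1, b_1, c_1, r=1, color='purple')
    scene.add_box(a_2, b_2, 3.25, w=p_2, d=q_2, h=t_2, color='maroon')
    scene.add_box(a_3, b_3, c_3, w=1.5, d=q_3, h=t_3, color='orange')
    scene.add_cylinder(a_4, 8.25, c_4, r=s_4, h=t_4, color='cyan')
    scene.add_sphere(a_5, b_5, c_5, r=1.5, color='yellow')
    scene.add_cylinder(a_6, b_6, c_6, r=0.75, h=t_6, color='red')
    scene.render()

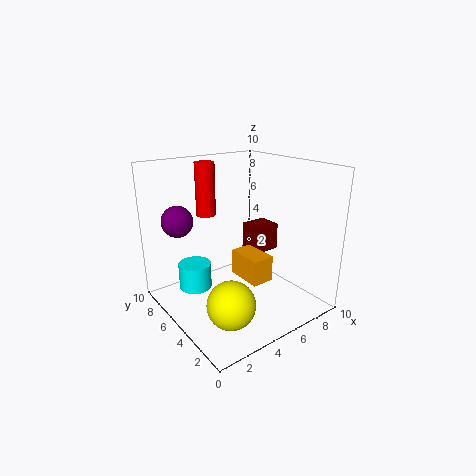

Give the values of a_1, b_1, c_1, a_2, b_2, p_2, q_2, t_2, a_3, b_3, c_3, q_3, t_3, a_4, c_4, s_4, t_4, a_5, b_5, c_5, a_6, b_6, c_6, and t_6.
a_1 = 1
b_1 = 6
c_1 = 6.75
a_2 = 6.75
b_2 = 5
p_2 = 2
q_2 = 1.75
t_2 = 2
a_3 = 4.5
b_3 = 2.5
c_3 = 2.5
q_3 = 2.5
t_3 = 1.75
a_4 = 3.25
c_4 = 0.25
s_4 = 1.25
t_4 = 2
a_5 = 2.25
b_5 = 2
c_5 = 2.25
a_6 = 4.75
b_6 = 8.75
c_6 = 5.75
t_6 = 4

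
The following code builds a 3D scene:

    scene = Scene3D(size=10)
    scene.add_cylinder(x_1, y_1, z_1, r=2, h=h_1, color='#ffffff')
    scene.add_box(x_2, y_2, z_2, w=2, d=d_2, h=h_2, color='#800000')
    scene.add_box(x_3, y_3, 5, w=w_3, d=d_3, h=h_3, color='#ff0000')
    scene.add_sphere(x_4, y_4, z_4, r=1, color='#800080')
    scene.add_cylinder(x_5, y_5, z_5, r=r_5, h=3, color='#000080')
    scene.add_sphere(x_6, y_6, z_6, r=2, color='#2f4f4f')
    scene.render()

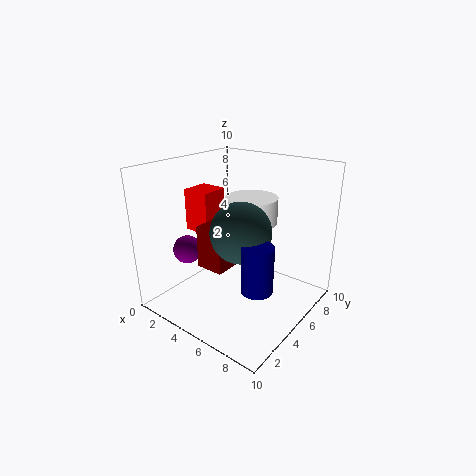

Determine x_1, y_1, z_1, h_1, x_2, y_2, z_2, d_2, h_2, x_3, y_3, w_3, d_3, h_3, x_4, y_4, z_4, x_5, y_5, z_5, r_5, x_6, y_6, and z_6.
x_1 = 4, y_1 = 8, z_1 = 5, h_1 = 2, x_2 = 3, y_2 = 3, z_2 = 3, d_2 = 3, h_2 = 3, x_3 = 1, y_3 = 4, w_3 = 2, d_3 = 2, h_3 = 3, x_4 = 2, y_4 = 3, z_4 = 4, x_5 = 8, y_5 = 3, z_5 = 3, r_5 = 1, x_6 = 6, y_6 = 4, z_6 = 6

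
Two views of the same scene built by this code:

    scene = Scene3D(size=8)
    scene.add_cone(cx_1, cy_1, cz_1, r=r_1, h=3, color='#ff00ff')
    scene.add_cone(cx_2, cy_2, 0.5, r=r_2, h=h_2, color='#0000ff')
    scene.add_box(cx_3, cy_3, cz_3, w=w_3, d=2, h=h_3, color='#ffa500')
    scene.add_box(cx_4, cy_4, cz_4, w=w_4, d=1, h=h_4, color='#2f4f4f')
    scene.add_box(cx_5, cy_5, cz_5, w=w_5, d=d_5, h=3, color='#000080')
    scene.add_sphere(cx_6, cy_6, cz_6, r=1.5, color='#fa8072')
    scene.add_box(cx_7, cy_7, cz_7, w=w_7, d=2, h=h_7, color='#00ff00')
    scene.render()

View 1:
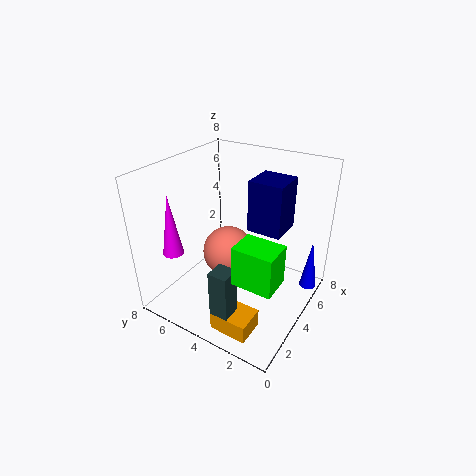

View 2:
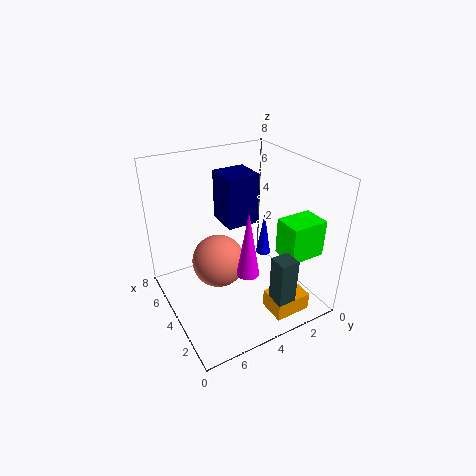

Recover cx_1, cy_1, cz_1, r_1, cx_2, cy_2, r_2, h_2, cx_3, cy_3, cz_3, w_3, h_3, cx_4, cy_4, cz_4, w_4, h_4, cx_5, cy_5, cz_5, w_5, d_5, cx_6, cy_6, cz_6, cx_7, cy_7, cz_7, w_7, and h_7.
cx_1 = 0.5
cy_1 = 5.5
cz_1 = 4.5
r_1 = 0.5
cx_2 = 6.5
cy_2 = 0.5
r_2 = 0.5
h_2 = 3
cx_3 = 0.5
cy_3 = 1.5
cz_3 = 0.5
w_3 = 1.5
h_3 = 1
cx_4 = 0.5
cy_4 = 2.5
cz_4 = 1
w_4 = 1
h_4 = 3
cx_5 = 5
cy_5 = 2
cz_5 = 4
w_5 = 2
d_5 = 2
cx_6 = 4.5
cy_6 = 5
cz_6 = 2.5
cx_7 = 1
cy_7 = 0.5
cz_7 = 3.5
w_7 = 1.5
h_7 = 2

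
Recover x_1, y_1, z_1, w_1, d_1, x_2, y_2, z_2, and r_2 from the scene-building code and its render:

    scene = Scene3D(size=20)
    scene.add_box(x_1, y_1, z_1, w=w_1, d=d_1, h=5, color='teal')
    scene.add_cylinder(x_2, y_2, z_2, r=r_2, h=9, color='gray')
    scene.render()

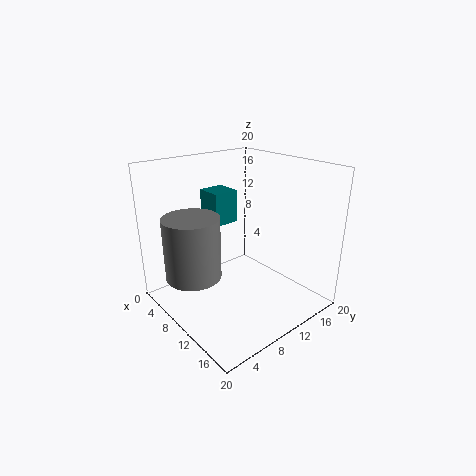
x_1 = 1, y_1 = 10, z_1 = 10, w_1 = 4, d_1 = 4, x_2 = 6, y_2 = 5, z_2 = 4, r_2 = 4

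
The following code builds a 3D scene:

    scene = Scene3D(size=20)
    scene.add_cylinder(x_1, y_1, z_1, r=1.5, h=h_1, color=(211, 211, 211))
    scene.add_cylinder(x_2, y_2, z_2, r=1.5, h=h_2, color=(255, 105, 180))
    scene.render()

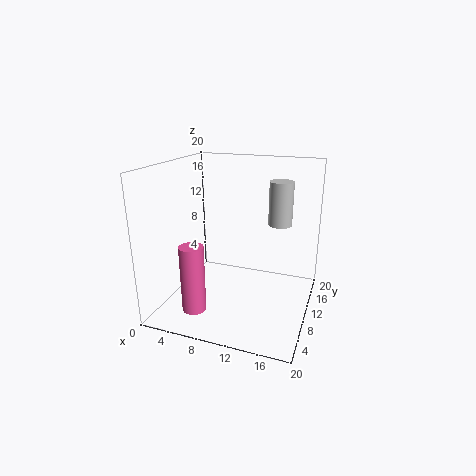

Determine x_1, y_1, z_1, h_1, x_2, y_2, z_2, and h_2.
x_1 = 16
y_1 = 9
z_1 = 13
h_1 = 5.5
x_2 = 7
y_2 = 2
z_2 = 3
h_2 = 8.5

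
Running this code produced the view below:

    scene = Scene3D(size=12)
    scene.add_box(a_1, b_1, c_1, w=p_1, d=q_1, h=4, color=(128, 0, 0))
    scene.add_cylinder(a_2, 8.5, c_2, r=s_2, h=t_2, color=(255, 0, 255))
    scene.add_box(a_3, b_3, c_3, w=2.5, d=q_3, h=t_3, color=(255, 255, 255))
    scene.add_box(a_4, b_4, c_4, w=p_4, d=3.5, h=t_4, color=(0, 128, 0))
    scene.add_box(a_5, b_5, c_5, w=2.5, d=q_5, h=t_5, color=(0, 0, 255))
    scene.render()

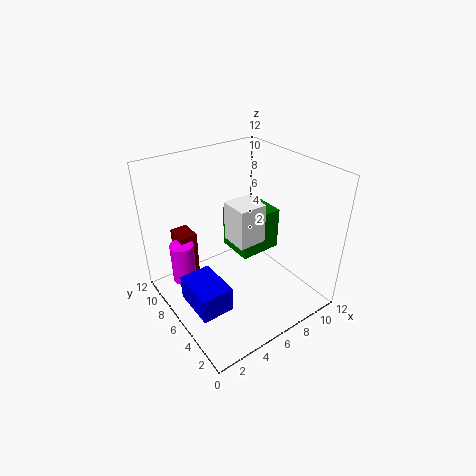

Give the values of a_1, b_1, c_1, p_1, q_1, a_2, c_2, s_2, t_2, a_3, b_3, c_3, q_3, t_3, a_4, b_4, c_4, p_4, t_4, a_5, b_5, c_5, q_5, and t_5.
a_1 = 2; b_1 = 8.5; c_1 = 2; p_1 = 1.5; q_1 = 2; a_2 = 2; c_2 = 2; s_2 = 1; t_2 = 3.5; a_3 = 6; b_3 = 5.5; c_3 = 5; q_3 = 2.5; t_3 = 3.5; a_4 = 7.5; b_4 = 7; c_4 = 2.5; p_4 = 4; t_4 = 4; a_5 = 0.5; b_5 = 2.5; c_5 = 2.5; q_5 = 3.5; t_5 = 2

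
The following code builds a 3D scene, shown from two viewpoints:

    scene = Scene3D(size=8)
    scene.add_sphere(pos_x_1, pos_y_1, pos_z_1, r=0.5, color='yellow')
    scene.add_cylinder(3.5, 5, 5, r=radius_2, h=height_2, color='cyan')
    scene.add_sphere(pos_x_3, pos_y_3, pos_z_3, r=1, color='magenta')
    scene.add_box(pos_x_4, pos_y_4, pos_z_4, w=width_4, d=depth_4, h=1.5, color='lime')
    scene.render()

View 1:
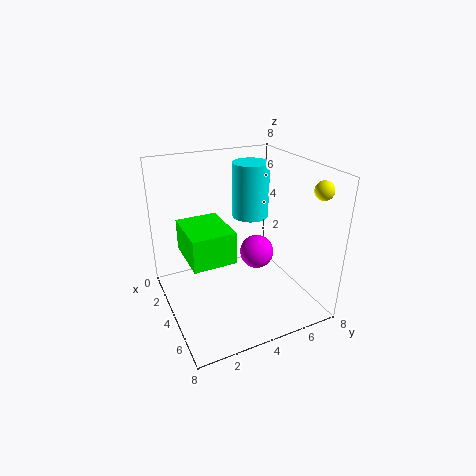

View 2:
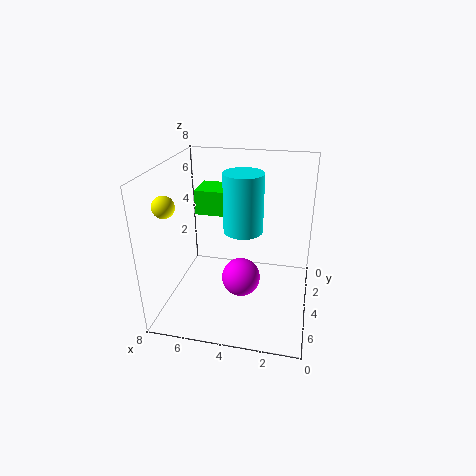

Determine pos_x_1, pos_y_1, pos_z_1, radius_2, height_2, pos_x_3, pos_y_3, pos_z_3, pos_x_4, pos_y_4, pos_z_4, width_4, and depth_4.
pos_x_1 = 6.5, pos_y_1 = 7.5, pos_z_1 = 7, radius_2 = 1, height_2 = 3, pos_x_3 = 3.5, pos_y_3 = 5.5, pos_z_3 = 2.5, pos_x_4 = 4.5, pos_y_4 = 0.5, pos_z_4 = 4.5, width_4 = 2.5, depth_4 = 2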